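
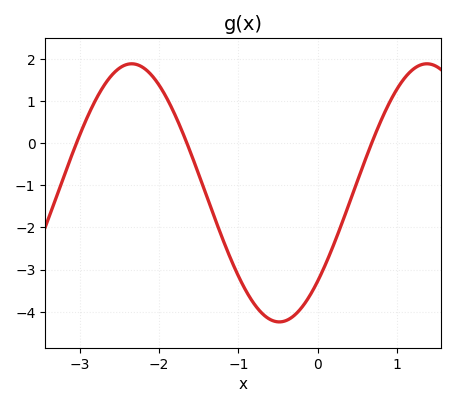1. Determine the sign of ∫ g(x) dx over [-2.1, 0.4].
negative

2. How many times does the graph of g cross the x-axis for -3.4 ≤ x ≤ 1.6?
3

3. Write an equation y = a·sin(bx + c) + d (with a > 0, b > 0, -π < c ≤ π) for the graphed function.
y = 3.06sin(1.7x - 0.75) - 1.18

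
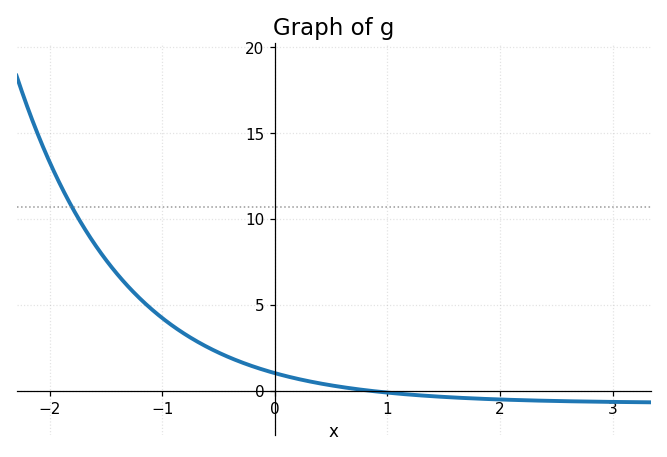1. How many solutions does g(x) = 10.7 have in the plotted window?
1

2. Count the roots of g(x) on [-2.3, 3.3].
1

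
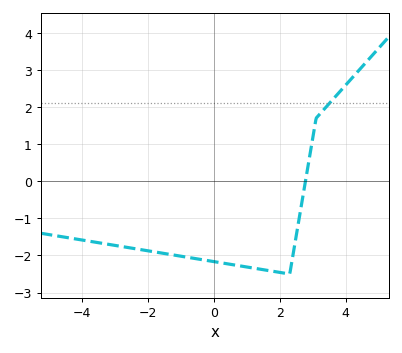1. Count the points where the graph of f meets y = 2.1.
1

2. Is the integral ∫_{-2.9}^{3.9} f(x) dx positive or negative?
negative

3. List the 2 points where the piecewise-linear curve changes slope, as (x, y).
(2.3, -2.5); (3.1, 1.7)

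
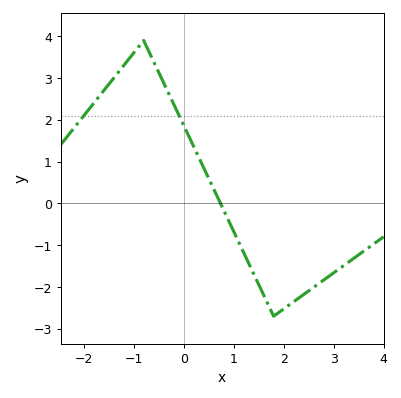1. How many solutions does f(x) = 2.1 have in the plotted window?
2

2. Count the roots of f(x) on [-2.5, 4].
1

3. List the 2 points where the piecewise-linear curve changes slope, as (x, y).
(-0.8, 3.9); (1.8, -2.7)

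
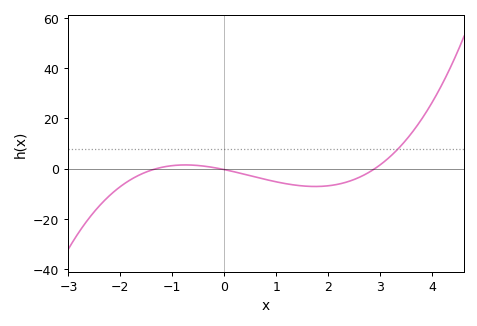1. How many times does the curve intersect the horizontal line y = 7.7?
1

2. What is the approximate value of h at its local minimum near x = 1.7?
-8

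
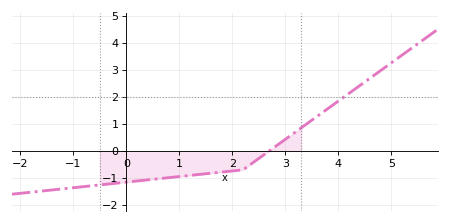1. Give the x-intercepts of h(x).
2.69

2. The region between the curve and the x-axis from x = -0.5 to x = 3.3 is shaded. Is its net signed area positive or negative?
negative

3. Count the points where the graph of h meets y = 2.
1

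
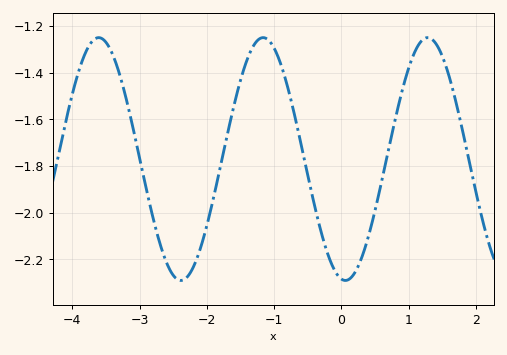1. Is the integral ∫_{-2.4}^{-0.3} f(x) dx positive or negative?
negative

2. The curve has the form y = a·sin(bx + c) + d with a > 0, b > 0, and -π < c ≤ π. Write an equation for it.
y = 0.52sin(2.6x - 1.7) - 1.77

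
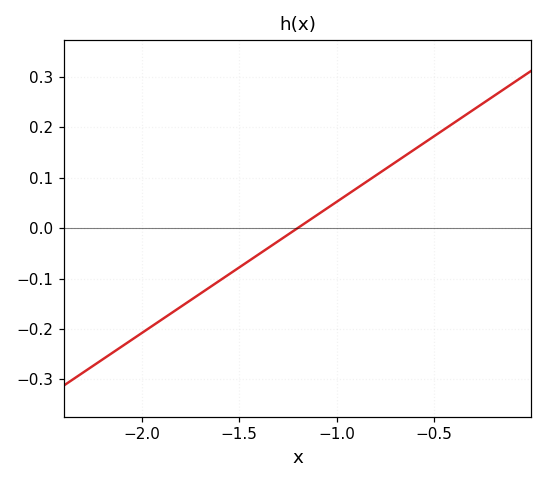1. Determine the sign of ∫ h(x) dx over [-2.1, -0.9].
negative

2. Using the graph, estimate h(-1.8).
-0.156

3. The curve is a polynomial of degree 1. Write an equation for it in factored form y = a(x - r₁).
y = 0.26(x + 1.2)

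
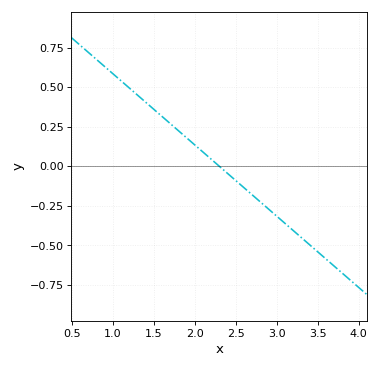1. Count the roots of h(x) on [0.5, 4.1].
1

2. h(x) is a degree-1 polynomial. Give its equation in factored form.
y = -0.45(x - 2.3)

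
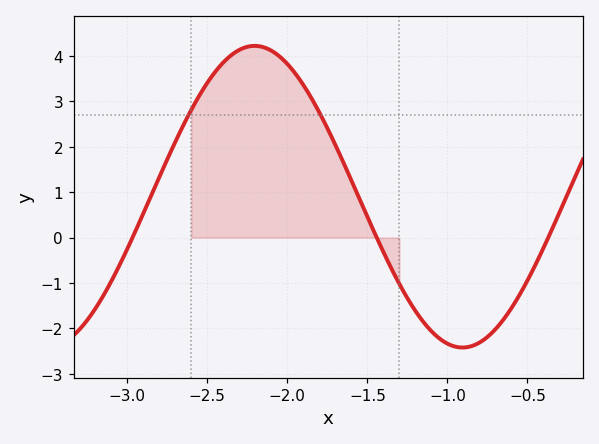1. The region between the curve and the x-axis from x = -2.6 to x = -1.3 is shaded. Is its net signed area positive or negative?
positive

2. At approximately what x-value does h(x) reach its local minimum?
-0.9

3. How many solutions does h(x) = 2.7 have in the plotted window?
2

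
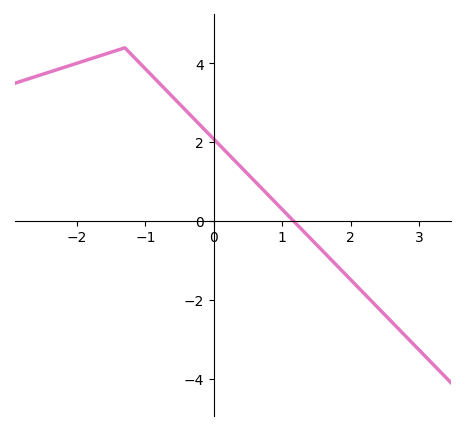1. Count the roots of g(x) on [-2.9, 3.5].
1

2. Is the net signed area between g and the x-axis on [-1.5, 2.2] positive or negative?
positive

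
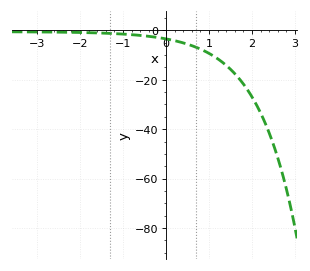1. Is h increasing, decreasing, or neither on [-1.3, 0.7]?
decreasing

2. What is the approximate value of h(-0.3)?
-2.65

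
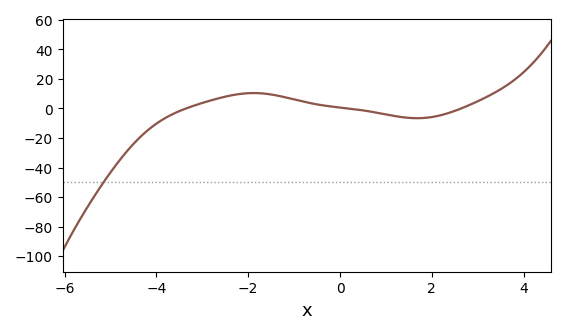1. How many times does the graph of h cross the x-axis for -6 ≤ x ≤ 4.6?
3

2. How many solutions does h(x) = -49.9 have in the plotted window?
1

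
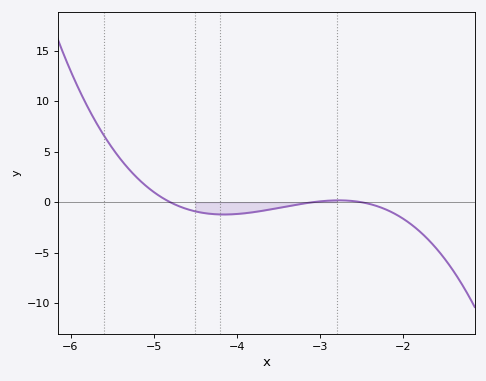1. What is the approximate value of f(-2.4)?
0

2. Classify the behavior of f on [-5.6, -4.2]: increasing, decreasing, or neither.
decreasing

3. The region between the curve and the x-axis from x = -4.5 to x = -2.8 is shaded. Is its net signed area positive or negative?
negative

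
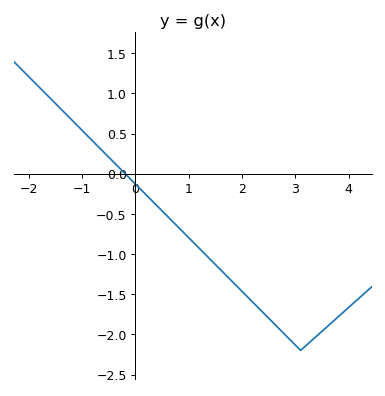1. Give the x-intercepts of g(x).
-0.193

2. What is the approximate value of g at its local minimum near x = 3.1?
-2.2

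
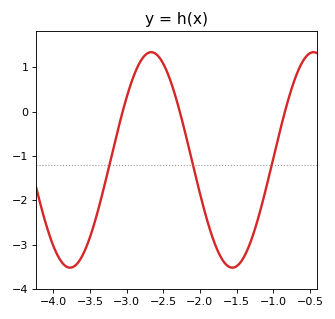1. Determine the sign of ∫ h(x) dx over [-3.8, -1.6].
negative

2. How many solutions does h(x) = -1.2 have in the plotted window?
3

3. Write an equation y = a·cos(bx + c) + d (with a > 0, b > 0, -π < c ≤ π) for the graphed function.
y = 2.43cos(2.8x + 1.3) - 1.09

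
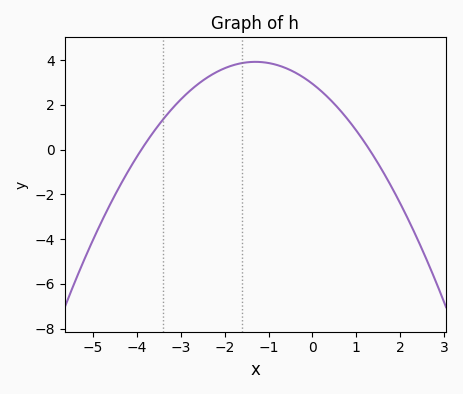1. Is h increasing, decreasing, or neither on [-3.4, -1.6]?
increasing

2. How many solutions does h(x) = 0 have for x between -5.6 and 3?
2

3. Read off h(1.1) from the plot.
0.6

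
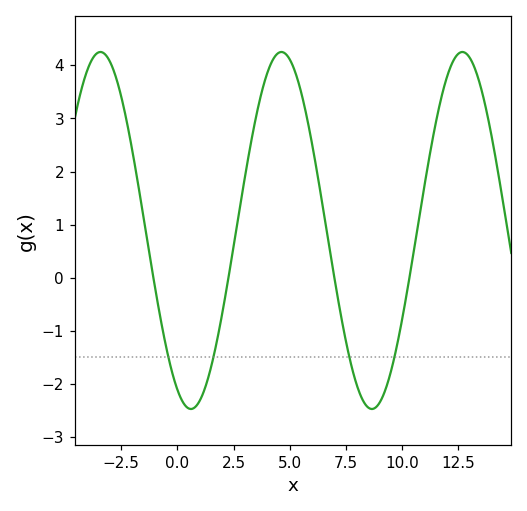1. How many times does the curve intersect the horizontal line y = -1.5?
4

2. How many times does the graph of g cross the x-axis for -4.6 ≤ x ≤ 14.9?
4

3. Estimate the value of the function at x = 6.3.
1.78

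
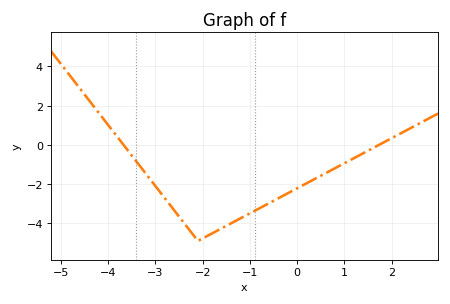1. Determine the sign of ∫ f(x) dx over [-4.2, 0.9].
negative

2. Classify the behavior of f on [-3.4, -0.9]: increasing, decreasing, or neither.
neither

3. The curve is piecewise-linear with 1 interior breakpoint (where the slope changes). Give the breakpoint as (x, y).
(-2.1, -4.9)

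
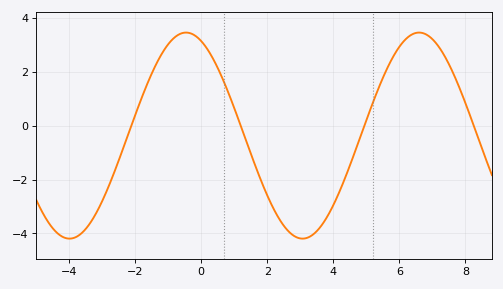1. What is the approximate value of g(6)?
3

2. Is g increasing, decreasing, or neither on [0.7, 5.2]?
neither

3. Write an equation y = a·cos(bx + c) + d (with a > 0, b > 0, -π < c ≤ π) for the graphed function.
y = 3.82cos(0.89x + 0.41) - 0.37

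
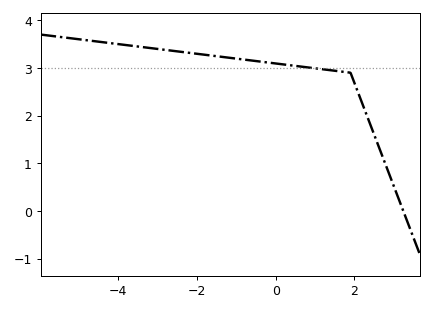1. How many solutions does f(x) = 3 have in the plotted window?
1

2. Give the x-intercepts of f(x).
3.24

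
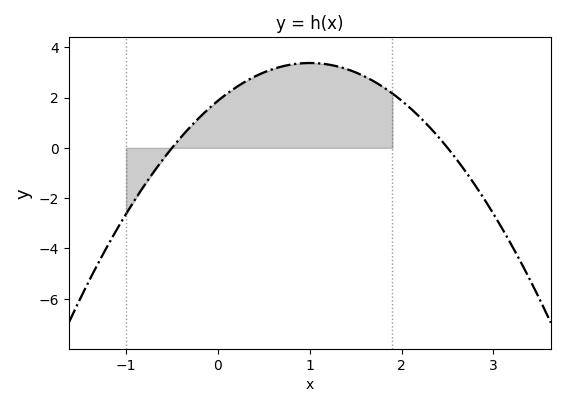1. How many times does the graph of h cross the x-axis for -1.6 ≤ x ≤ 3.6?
2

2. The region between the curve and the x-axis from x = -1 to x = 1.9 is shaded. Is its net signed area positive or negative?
positive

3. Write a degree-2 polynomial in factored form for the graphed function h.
y = -1.5(x + 0.5)(x - 2.5)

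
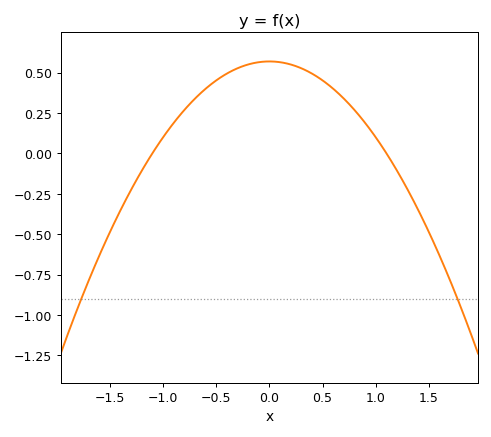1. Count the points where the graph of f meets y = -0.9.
2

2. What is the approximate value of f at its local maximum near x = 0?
0.55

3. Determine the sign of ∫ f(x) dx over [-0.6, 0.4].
positive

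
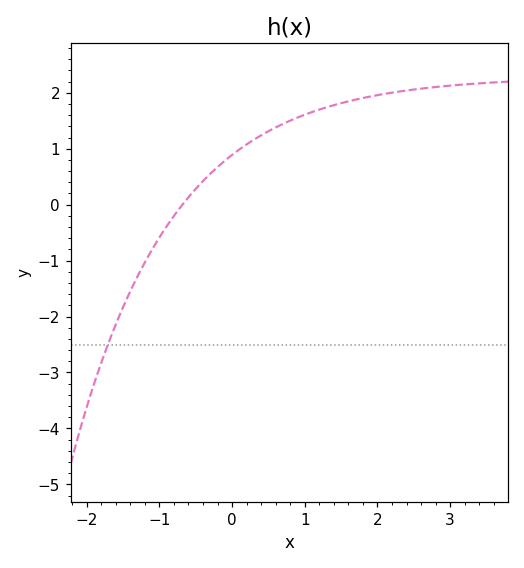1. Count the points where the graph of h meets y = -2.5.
1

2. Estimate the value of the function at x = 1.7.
1.88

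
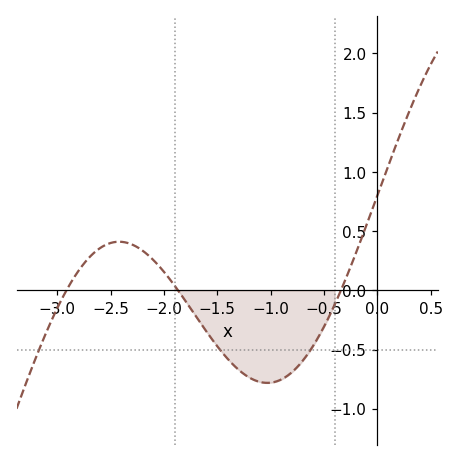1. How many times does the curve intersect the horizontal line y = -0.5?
3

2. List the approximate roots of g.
-2.9, -1.9, -0.3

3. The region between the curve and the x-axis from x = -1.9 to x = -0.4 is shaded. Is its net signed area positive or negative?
negative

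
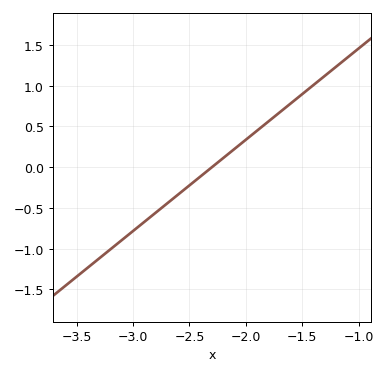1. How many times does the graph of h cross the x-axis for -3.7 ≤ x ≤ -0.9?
1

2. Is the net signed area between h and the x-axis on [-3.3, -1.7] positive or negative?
negative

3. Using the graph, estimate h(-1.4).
1.01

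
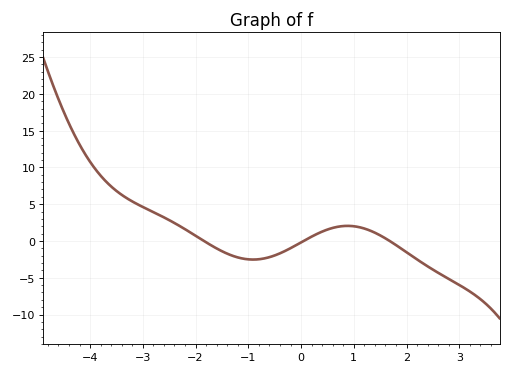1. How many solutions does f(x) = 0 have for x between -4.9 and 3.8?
3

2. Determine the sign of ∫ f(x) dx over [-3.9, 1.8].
positive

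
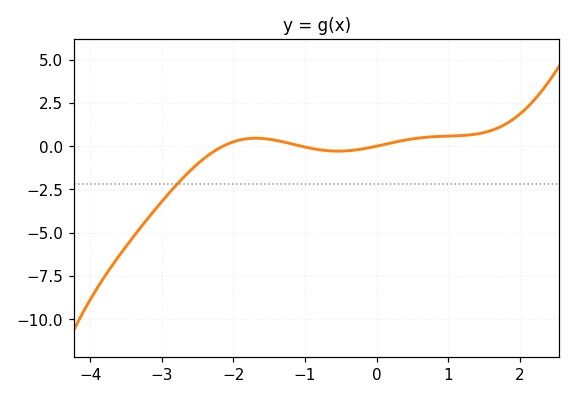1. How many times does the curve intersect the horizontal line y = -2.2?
1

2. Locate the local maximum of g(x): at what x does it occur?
-1.7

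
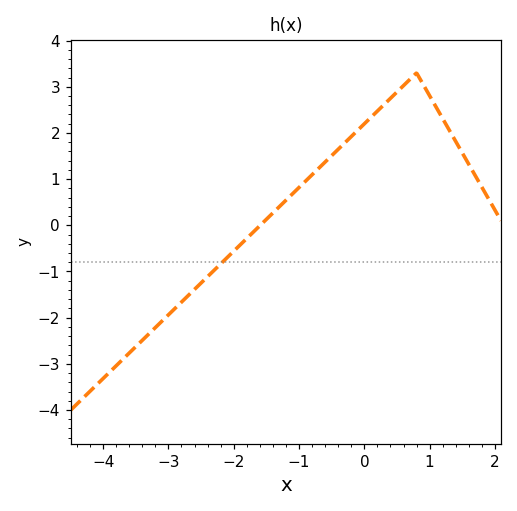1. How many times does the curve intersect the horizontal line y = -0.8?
1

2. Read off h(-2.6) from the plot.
-1.4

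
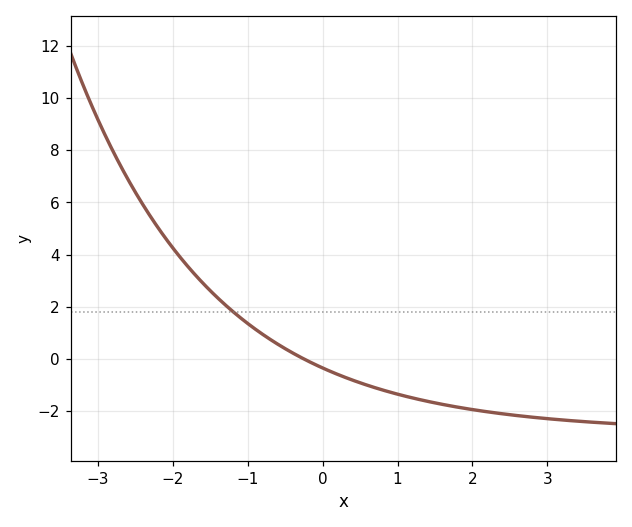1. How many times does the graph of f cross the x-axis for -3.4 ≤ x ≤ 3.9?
1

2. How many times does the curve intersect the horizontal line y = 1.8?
1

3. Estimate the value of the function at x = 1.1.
-1.42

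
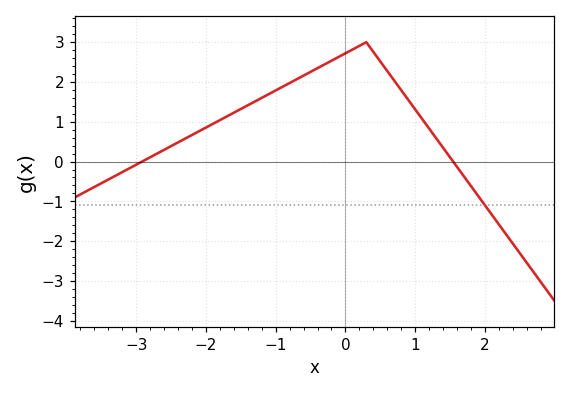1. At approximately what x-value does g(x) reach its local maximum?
0.299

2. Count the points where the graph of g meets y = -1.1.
1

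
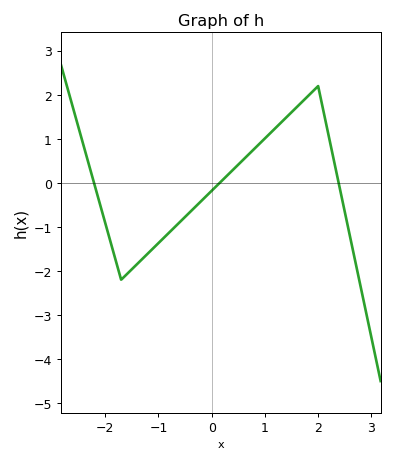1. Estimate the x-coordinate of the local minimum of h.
-1.7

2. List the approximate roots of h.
-2.21, 0.15, 2.39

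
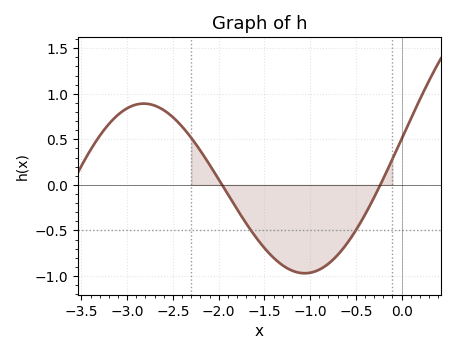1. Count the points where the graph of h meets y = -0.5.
2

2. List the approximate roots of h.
-2, -0.2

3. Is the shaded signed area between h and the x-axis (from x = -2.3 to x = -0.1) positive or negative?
negative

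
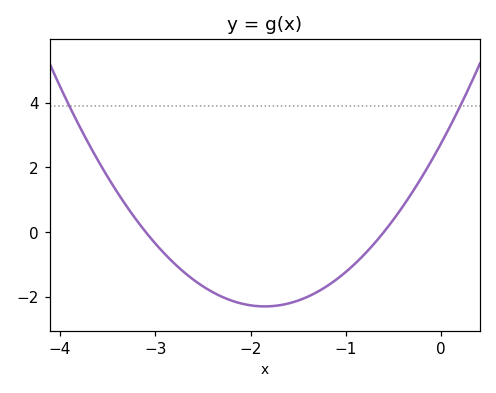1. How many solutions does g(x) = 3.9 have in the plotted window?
2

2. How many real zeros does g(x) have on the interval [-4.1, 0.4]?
2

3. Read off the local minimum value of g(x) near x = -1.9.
-2.2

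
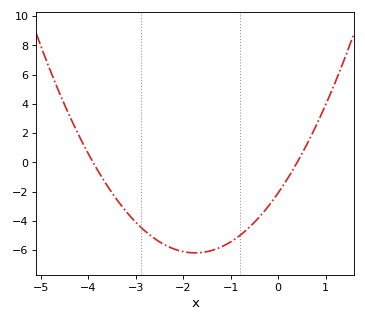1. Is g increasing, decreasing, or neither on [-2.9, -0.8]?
neither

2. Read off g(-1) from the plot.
-5.4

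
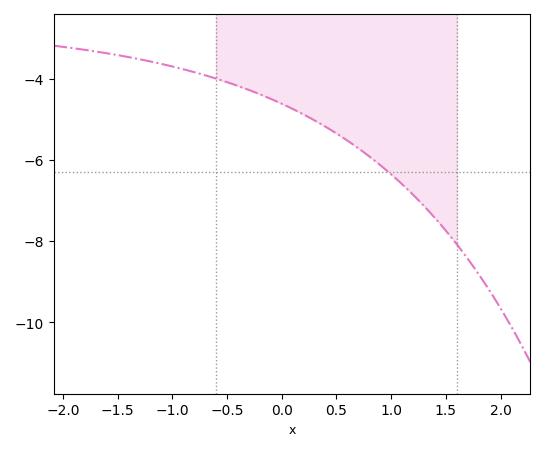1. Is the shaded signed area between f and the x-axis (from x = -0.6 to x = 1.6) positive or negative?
negative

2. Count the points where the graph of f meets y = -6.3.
1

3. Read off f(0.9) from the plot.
-6.2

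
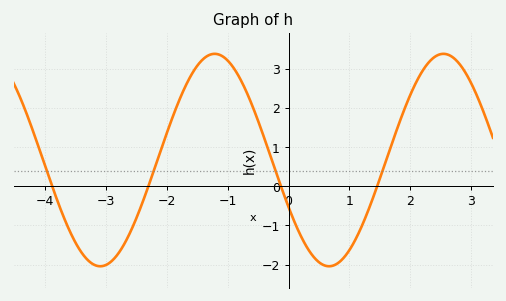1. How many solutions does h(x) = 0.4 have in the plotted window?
4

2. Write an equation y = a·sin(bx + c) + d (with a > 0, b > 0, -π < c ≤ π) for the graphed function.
y = 2.71sin(1.7x - 2.7) + 0.67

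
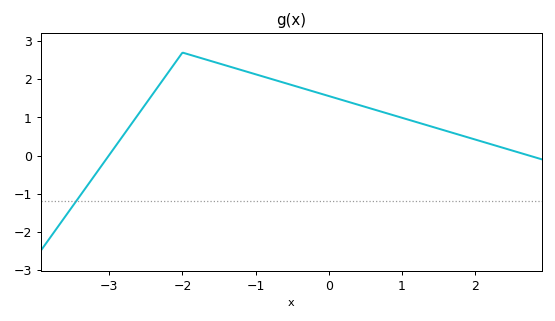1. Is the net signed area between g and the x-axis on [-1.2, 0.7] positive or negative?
positive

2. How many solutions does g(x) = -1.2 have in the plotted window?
1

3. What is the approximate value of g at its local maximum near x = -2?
2.7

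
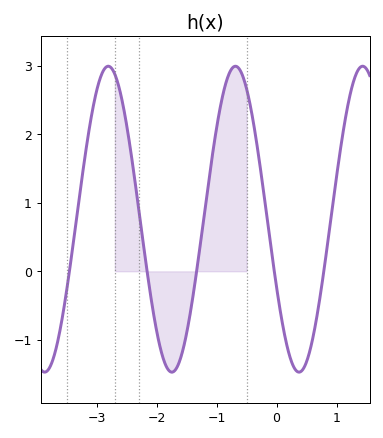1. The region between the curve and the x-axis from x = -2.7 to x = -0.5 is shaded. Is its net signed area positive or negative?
positive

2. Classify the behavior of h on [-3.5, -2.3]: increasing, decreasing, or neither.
neither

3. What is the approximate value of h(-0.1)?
0.392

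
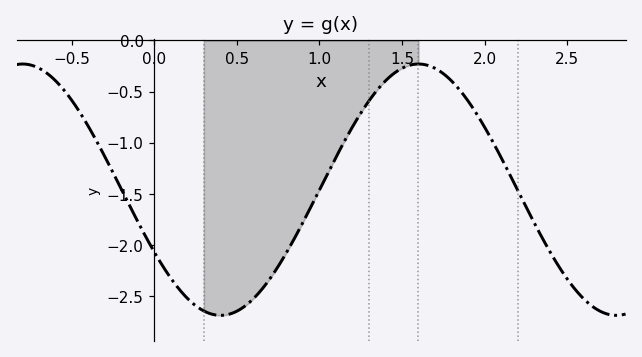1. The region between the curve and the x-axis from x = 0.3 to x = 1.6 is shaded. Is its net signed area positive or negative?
negative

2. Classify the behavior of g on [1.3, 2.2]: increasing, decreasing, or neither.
neither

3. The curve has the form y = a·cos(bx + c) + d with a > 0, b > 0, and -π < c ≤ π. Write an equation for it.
y = 1.23cos(2.6x + 2.1) - 1.46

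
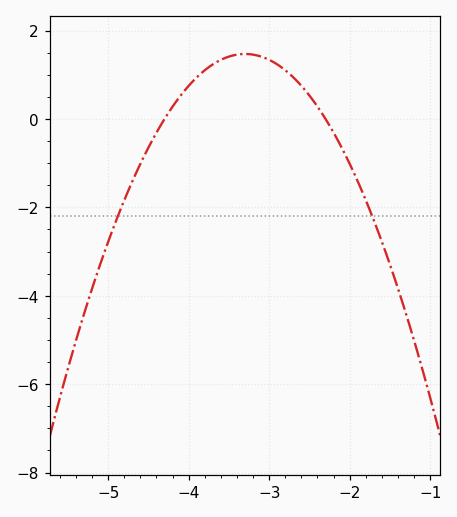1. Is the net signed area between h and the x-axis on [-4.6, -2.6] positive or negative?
positive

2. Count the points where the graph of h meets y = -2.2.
2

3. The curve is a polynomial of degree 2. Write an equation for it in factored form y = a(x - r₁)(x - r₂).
y = -1.47(x + 4.3)(x + 2.3)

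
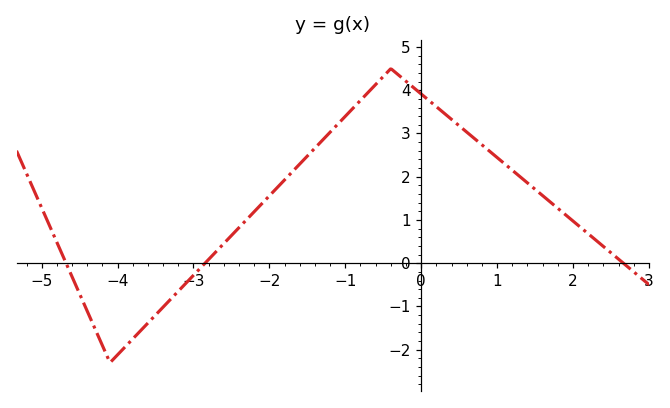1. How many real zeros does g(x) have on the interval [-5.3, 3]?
3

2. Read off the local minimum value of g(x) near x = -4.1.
-2.3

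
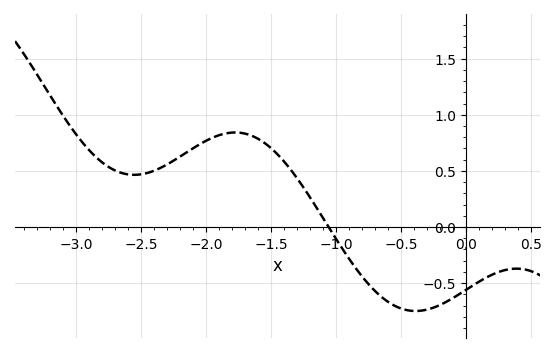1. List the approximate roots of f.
-1.06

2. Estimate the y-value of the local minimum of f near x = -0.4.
-0.749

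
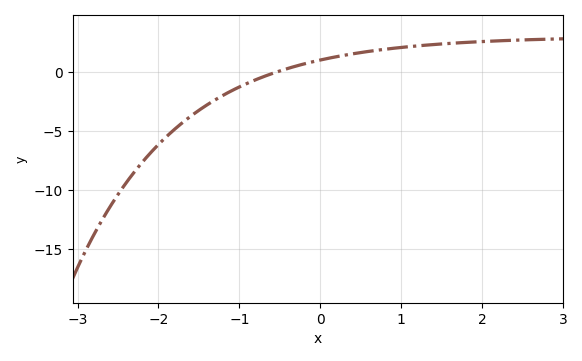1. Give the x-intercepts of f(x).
-0.5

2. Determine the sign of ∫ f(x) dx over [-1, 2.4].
positive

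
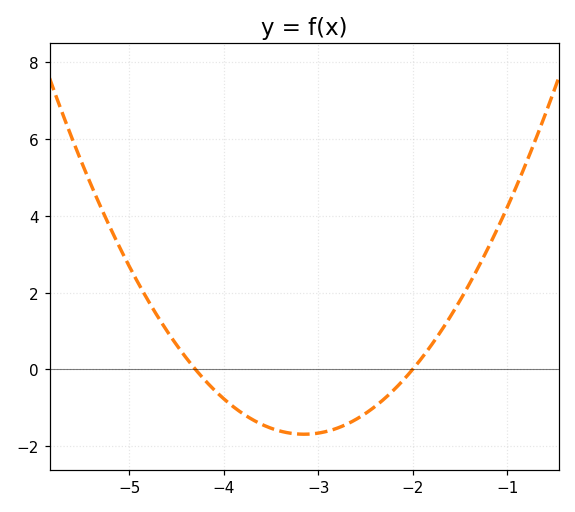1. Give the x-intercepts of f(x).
-4.3, -2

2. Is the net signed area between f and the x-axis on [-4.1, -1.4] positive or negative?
negative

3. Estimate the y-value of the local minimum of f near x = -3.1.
-1.69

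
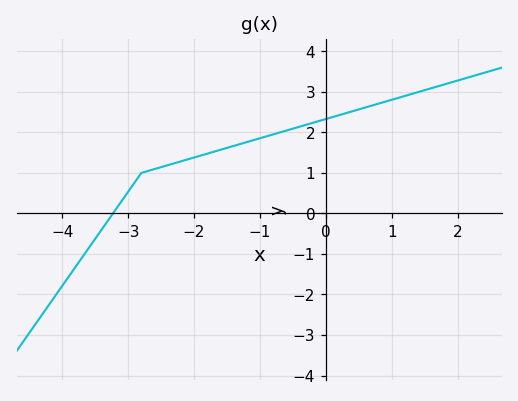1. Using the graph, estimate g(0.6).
2.62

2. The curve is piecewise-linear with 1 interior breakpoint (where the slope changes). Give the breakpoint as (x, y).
(-2.8, 1)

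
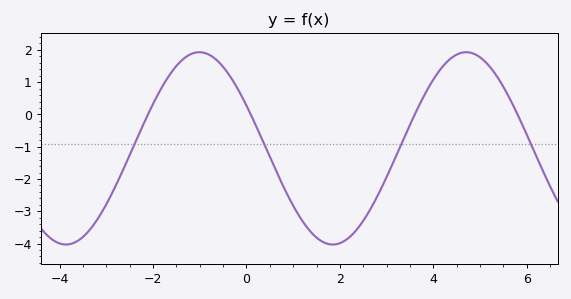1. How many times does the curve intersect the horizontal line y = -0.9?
4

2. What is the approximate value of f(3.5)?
-0.322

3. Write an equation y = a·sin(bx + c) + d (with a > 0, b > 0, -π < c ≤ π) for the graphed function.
y = 2.98sin(1.1x + 2.68) - 1.05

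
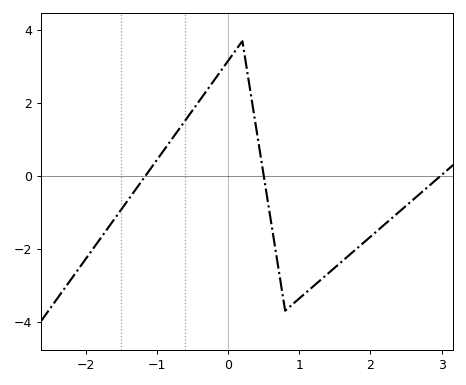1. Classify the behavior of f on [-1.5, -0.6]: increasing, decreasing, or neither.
increasing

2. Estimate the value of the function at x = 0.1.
3.43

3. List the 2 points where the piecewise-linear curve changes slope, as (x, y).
(0.2, 3.7); (0.8, -3.7)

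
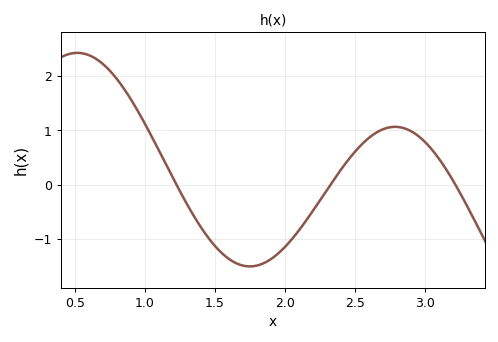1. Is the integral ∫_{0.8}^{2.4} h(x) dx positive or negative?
negative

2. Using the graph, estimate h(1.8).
-1.49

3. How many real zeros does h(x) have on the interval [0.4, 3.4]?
3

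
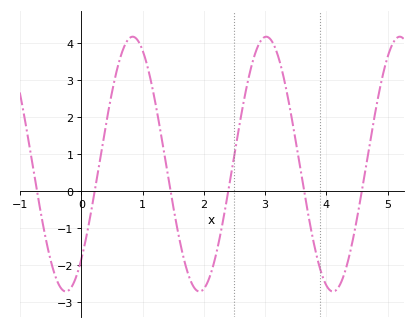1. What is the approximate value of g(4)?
-2.54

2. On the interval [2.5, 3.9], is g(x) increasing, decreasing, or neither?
neither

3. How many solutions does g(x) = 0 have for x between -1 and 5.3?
6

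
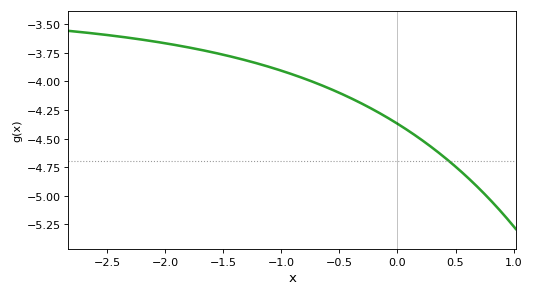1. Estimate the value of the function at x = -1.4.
-3.8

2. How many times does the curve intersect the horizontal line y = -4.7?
1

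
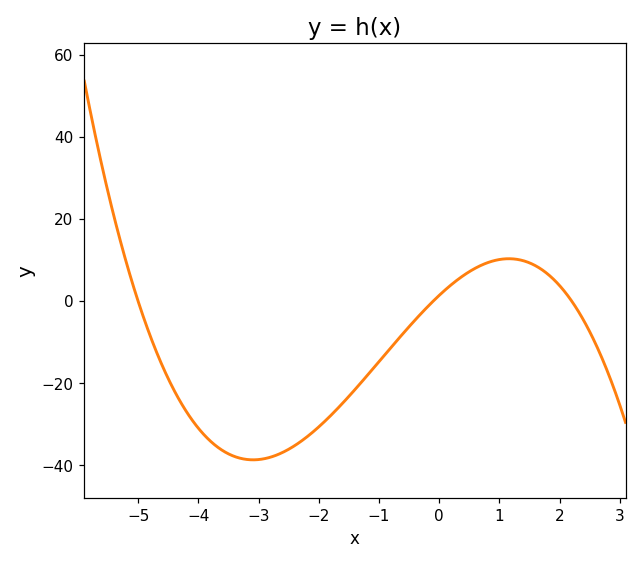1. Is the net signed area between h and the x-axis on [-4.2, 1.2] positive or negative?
negative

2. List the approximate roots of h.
-5, -0.1, 2.2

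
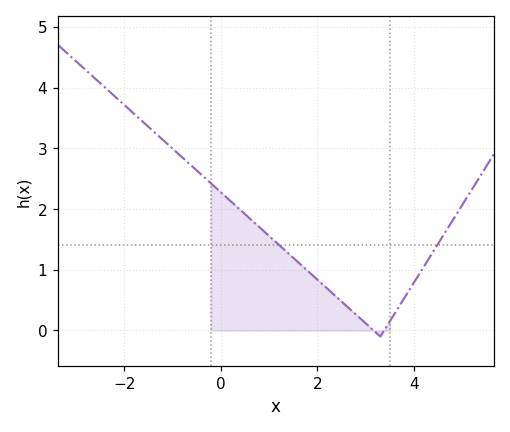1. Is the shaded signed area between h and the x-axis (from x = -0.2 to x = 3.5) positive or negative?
positive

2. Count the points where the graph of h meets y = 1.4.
2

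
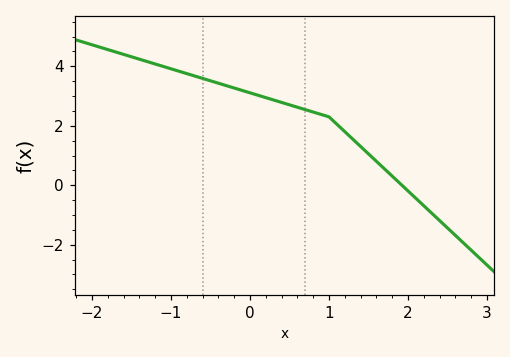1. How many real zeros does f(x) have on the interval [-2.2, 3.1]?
1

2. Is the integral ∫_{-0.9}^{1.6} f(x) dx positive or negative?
positive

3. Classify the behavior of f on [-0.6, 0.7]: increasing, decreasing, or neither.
decreasing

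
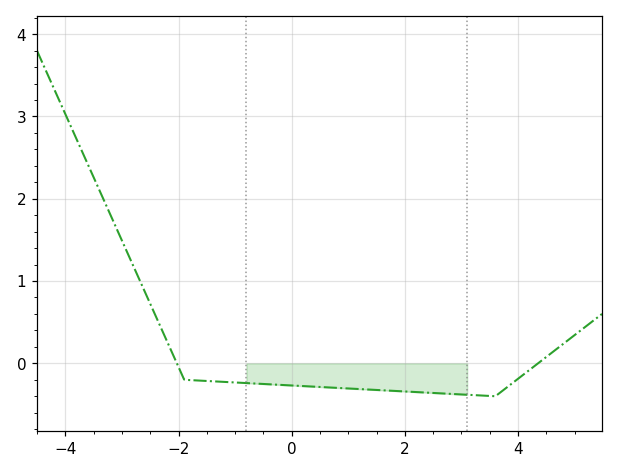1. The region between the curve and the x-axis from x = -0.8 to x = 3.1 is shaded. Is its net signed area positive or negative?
negative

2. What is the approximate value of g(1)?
-0.3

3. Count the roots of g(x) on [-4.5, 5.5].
2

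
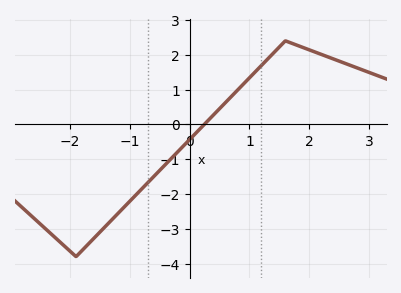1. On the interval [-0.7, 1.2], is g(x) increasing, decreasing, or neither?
increasing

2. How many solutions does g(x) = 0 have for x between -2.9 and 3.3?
1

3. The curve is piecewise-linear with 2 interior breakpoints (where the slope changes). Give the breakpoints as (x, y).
(-1.9, -3.8); (1.6, 2.4)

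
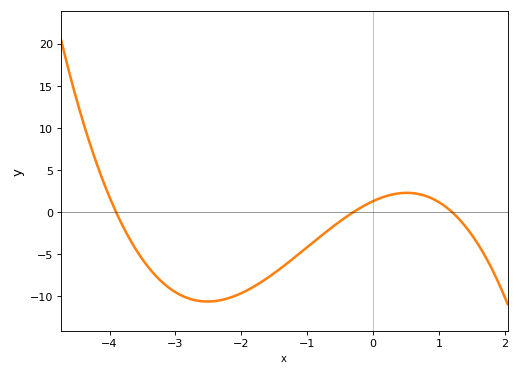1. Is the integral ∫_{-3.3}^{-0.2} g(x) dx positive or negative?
negative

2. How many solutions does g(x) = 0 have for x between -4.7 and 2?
3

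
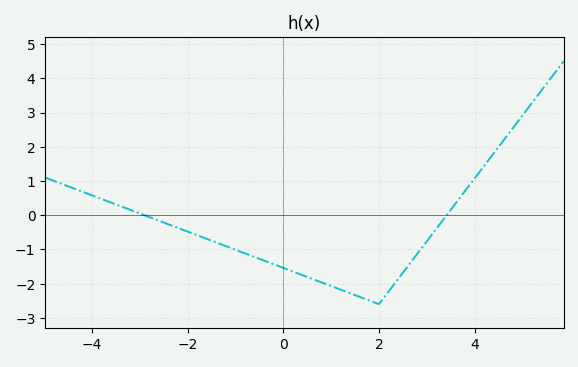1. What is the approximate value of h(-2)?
-0.5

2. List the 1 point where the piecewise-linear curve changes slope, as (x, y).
(2, -2.6)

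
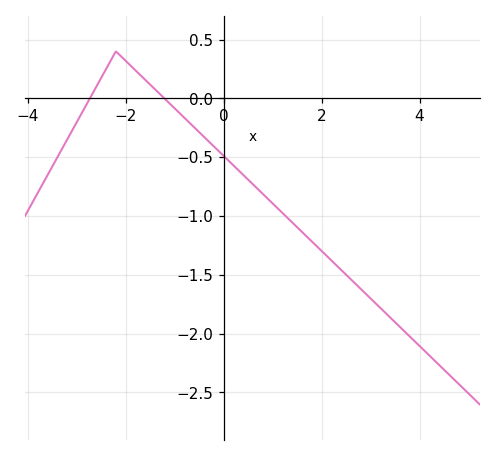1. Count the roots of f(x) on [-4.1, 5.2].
2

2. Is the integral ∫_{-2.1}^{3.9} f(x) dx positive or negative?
negative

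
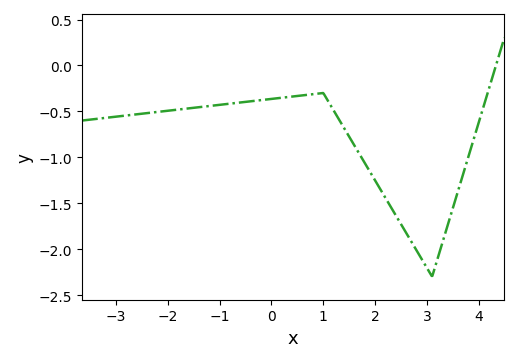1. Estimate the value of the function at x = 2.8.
-2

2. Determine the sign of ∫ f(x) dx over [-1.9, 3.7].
negative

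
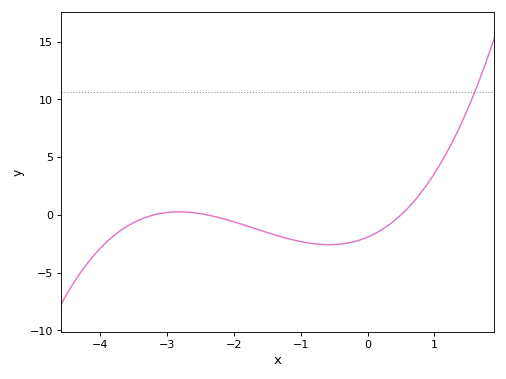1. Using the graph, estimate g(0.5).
0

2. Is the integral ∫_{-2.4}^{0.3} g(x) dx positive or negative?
negative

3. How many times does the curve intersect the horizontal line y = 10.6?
1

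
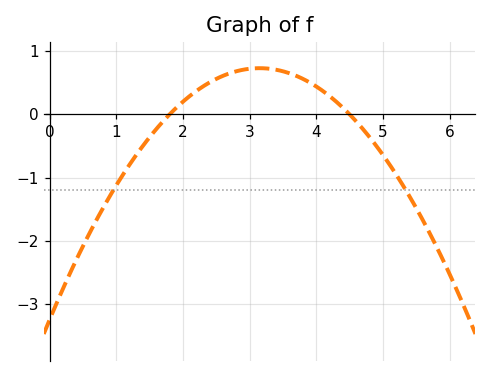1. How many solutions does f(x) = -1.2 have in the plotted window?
2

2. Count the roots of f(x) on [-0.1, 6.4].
2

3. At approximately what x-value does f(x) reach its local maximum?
3.15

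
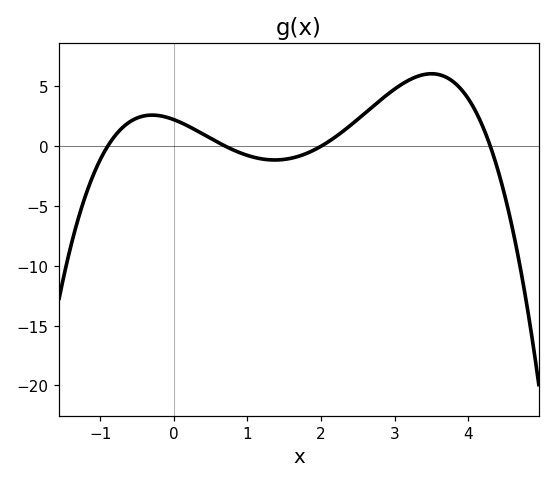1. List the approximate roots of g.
-0.9, 0.7, 2, 4.3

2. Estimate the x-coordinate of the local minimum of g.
1.4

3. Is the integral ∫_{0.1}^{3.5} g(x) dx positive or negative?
positive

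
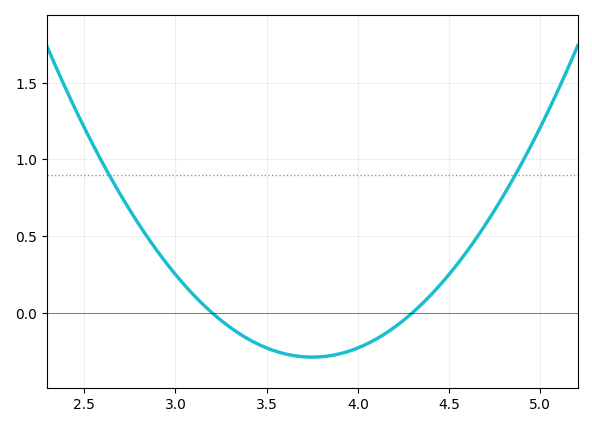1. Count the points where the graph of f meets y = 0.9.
2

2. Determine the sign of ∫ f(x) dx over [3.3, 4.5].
negative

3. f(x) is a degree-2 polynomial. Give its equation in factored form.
y = 0.96(x - 3.2)(x - 4.3)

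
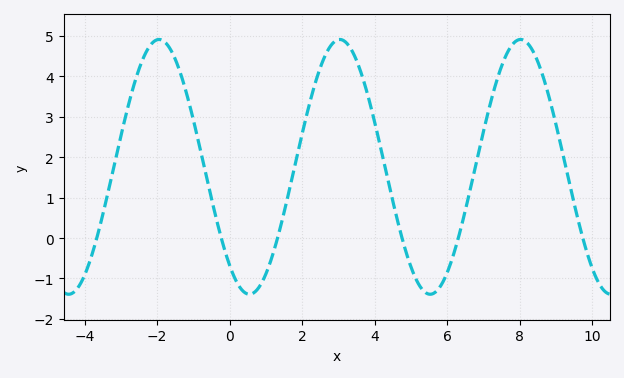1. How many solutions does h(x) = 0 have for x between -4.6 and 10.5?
6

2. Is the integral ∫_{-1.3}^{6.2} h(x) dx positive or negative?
positive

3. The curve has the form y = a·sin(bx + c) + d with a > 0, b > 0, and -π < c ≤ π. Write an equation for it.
y = 3.15sin(1.26x - 2.26) + 1.76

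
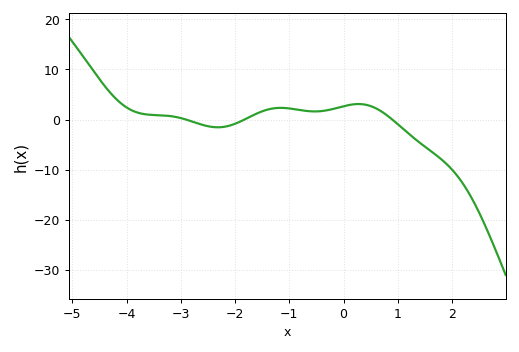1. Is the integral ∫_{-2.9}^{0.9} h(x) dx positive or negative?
positive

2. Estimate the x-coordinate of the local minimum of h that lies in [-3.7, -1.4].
-2.32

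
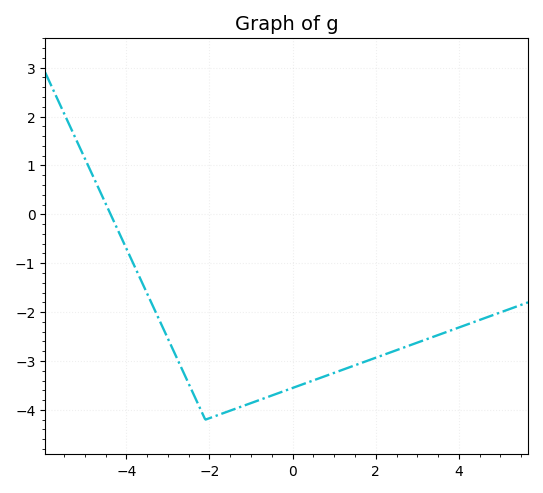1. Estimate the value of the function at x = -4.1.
-0.5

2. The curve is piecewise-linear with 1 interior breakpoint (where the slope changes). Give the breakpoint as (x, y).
(-2.1, -4.2)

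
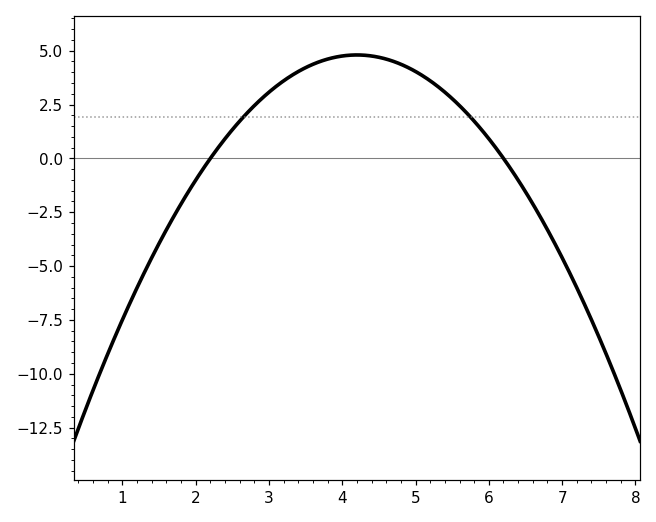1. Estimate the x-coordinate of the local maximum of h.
4.2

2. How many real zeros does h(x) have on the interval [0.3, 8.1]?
2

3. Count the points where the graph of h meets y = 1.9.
2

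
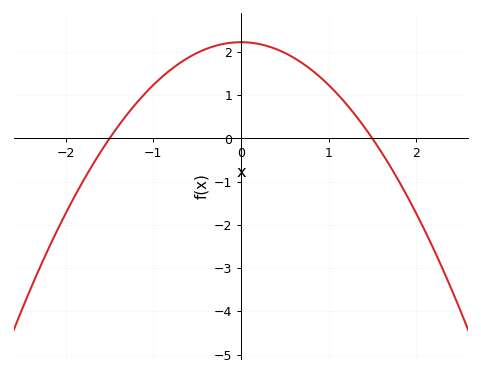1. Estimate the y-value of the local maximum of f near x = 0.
2.2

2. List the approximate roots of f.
-1.5, 1.5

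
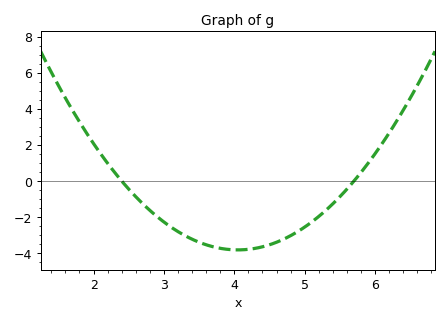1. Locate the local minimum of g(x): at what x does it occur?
4.05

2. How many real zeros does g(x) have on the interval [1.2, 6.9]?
2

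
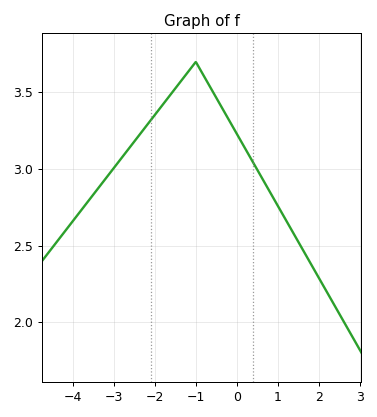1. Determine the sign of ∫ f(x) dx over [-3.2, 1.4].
positive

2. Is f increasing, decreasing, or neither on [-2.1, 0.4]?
neither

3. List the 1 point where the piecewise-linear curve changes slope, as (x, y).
(-1, 3.7)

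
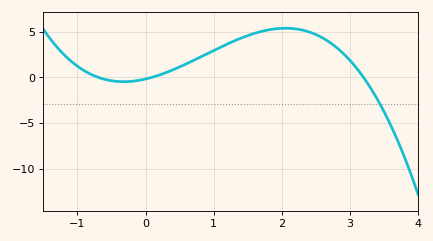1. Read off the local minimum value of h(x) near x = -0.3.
-0.489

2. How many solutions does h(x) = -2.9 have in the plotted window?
1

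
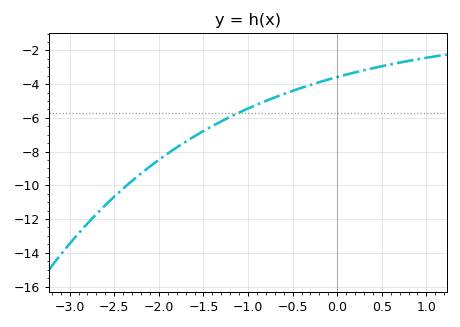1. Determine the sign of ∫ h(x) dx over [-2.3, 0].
negative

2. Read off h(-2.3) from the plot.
-9.73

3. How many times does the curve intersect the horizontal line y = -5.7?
1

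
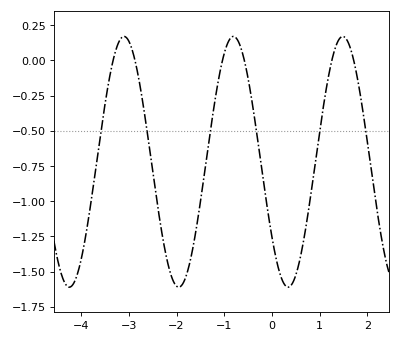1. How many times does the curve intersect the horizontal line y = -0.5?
6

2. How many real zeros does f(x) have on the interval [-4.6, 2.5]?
6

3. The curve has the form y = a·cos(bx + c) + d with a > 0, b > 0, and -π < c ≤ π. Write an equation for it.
y = 0.89cos(2.7x + 2.2) - 0.72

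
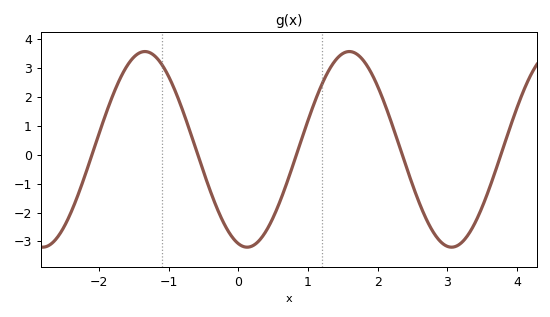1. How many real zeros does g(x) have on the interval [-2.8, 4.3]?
5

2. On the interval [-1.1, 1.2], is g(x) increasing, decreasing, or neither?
neither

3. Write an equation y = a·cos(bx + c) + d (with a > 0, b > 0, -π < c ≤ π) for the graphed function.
y = 3.39cos(2.1x + 2.9) + 0.19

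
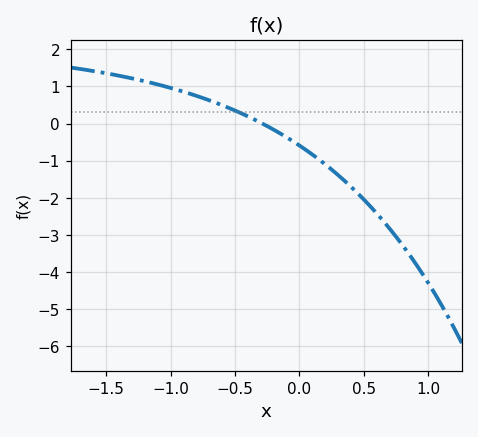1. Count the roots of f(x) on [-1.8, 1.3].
1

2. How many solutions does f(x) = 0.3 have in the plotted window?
1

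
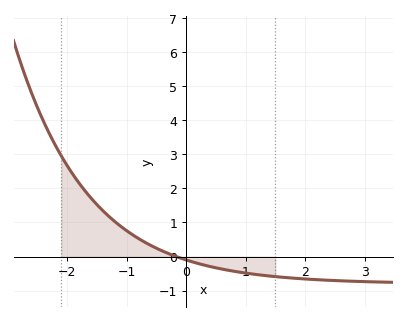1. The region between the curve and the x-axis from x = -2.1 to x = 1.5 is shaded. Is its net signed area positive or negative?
positive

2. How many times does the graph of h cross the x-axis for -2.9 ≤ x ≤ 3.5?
1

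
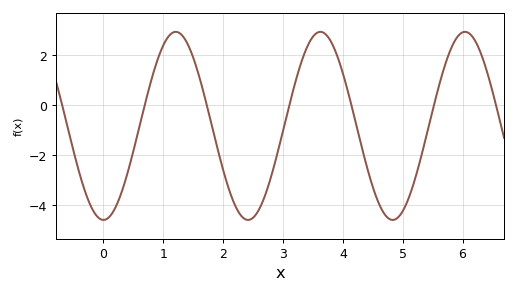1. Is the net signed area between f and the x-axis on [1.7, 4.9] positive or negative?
negative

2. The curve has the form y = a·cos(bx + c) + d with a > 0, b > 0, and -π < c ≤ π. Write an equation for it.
y = 3.76cos(2.6x - 3.14) - 0.82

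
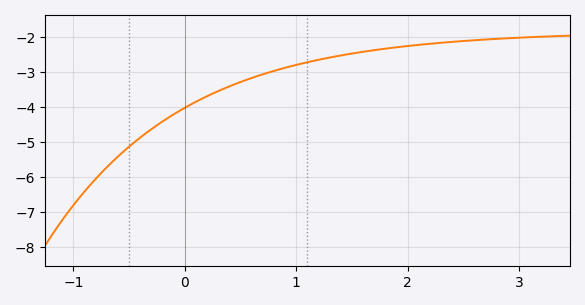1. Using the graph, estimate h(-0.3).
-4.64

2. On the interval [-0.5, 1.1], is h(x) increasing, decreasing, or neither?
increasing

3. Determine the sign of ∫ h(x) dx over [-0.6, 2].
negative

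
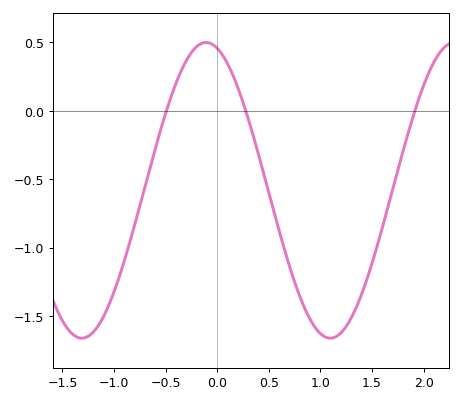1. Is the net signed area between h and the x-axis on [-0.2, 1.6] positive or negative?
negative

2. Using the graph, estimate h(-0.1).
0.5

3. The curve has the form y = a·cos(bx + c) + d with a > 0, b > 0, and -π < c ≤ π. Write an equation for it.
y = 1.08cos(2.61x + 0.282) - 0.58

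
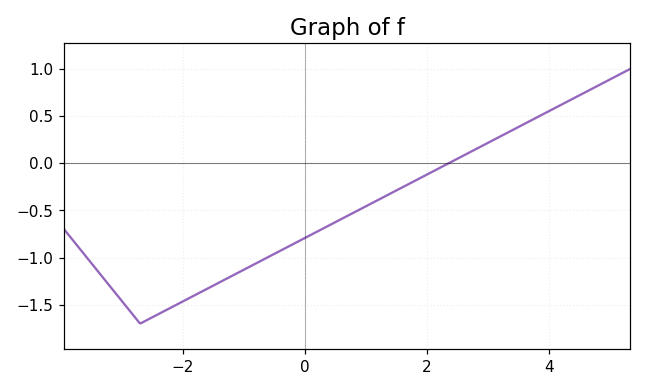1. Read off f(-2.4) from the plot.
-1.6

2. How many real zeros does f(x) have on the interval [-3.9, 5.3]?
1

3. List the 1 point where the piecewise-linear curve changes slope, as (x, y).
(-2.7, -1.7)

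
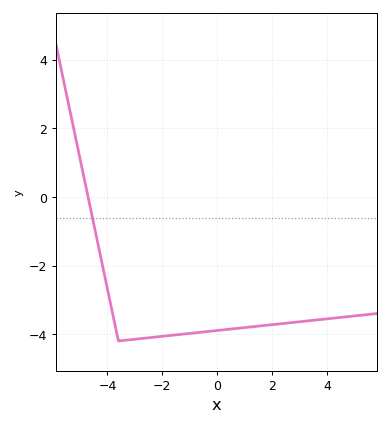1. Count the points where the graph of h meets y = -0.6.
1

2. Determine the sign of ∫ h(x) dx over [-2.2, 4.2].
negative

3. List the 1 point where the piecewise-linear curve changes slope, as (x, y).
(-3.6, -4.2)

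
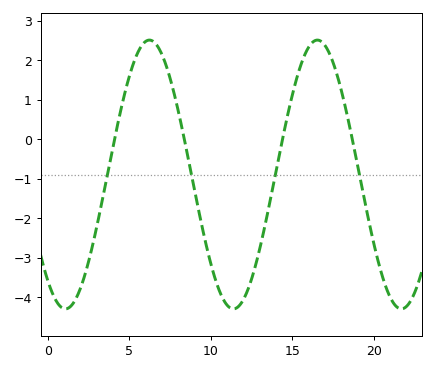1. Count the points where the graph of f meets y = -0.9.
4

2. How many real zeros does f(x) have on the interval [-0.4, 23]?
4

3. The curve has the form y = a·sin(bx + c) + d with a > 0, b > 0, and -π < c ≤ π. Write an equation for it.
y = 3.4sin(0.61x - 2.2) - 0.89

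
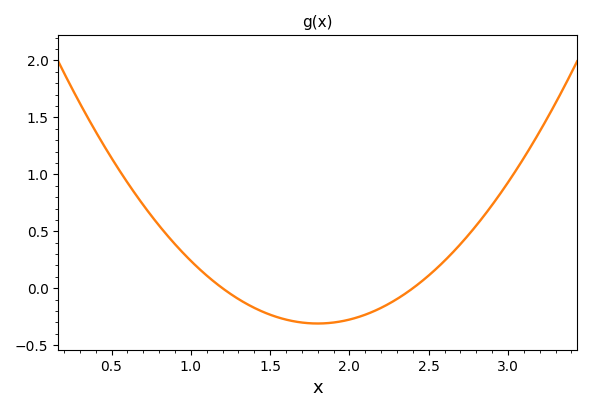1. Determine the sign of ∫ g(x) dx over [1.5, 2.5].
negative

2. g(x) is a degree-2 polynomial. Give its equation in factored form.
y = 0.86(x - 1.2)(x - 2.4)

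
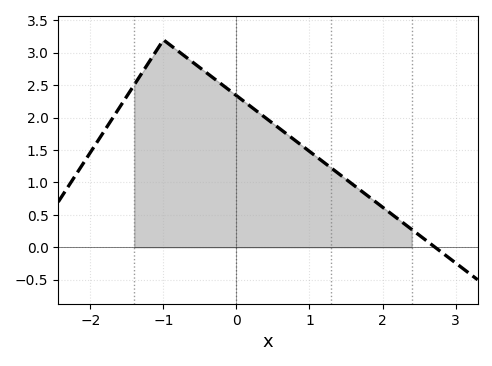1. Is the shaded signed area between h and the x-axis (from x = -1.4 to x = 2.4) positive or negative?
positive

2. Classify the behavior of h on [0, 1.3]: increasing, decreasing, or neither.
decreasing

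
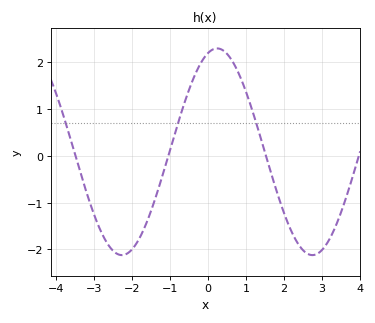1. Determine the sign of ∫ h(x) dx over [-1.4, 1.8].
positive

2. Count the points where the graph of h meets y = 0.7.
3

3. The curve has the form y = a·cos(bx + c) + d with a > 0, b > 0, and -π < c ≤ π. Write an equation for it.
y = 2.21cos(1.2x - 0.3) + 0.09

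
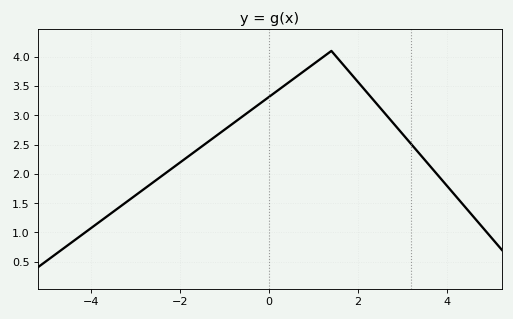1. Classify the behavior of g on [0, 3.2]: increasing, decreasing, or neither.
neither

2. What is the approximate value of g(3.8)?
2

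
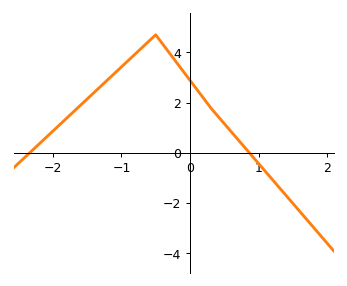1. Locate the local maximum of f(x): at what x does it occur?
-0.5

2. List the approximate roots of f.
-2.3, 0.9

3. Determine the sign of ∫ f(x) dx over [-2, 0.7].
positive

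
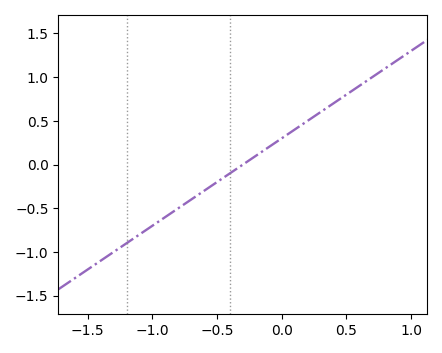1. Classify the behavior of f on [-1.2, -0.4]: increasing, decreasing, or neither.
increasing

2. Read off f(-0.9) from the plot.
-0.6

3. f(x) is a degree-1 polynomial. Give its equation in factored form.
y = 1(x + 0.3)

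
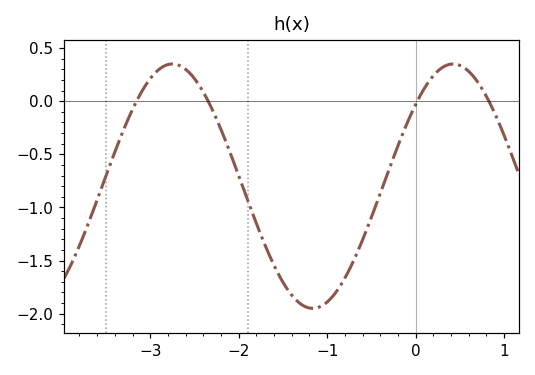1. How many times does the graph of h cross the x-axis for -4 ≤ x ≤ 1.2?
4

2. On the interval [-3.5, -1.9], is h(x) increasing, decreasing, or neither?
neither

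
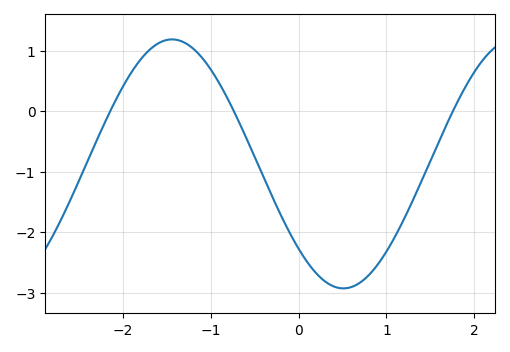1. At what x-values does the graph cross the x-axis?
-2.1, -0.7, 1.8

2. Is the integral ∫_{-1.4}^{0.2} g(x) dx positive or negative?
negative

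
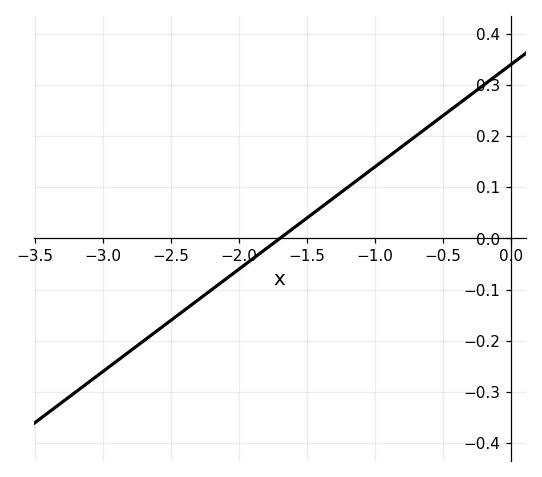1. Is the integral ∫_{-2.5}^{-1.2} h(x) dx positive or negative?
negative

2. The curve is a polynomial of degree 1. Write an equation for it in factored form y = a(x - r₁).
y = 0.2(x + 1.7)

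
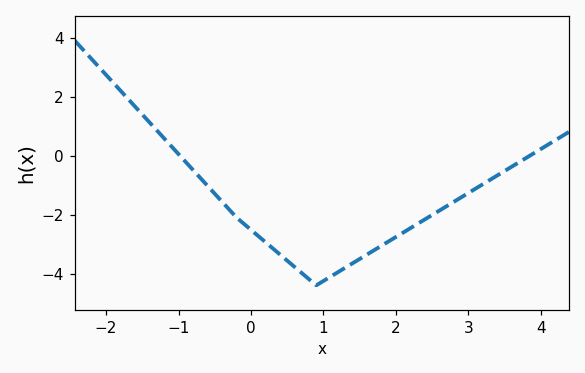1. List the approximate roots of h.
-1, 3.9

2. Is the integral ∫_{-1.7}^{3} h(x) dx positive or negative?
negative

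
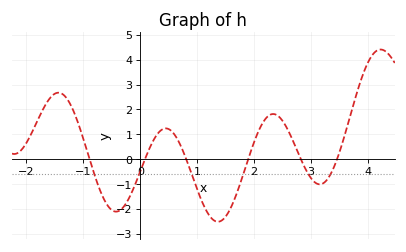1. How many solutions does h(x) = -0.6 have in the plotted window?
6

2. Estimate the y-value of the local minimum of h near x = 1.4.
-2.51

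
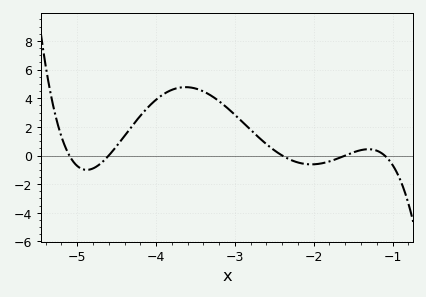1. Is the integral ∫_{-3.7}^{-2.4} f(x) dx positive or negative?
positive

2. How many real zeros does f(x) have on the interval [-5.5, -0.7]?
5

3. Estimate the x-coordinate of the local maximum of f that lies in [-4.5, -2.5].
-3.62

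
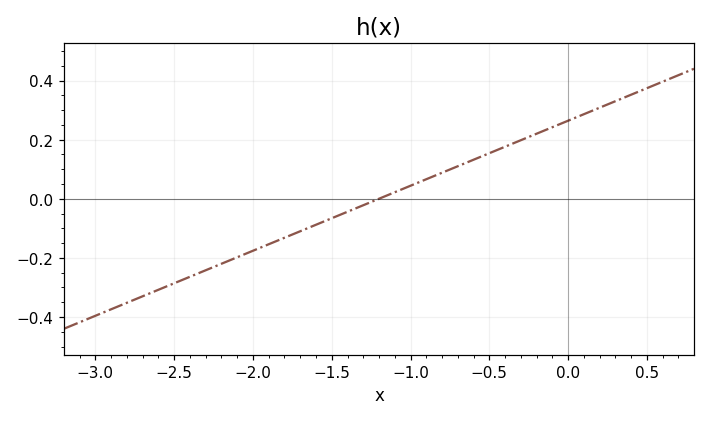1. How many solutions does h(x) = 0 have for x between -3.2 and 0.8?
1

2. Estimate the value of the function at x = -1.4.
-0.04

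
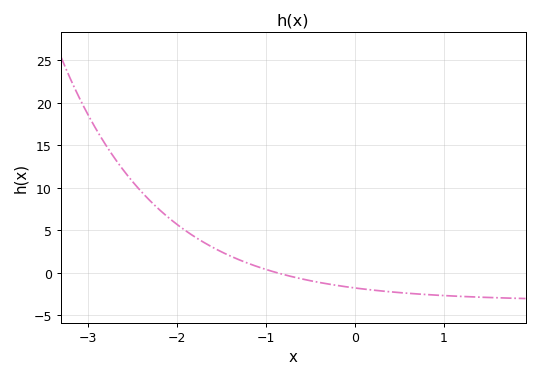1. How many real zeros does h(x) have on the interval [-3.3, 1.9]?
1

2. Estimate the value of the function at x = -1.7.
3.6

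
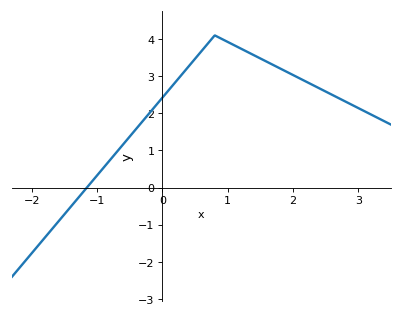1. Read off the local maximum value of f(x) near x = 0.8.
4.1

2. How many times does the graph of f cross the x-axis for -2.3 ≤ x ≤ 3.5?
1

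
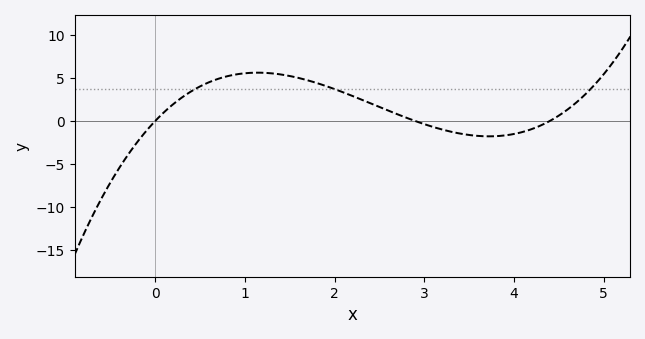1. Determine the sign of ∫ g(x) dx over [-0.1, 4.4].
positive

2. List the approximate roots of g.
0, 2.9, 4.4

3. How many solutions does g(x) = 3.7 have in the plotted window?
3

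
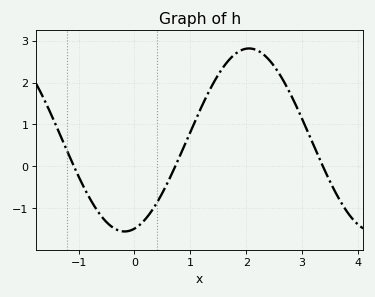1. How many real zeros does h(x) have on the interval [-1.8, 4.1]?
3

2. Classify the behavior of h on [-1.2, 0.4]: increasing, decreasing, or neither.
neither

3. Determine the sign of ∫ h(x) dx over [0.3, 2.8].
positive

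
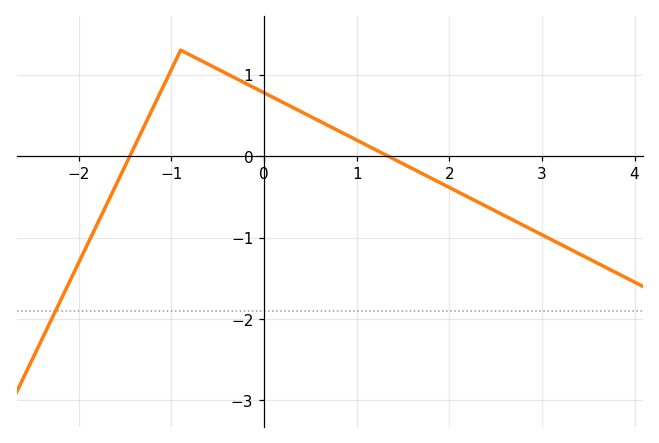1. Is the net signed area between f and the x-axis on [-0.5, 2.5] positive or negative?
positive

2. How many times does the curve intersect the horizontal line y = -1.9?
1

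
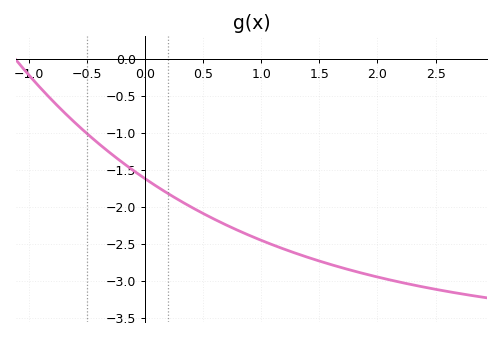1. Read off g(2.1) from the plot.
-2.99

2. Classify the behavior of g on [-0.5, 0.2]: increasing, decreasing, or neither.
decreasing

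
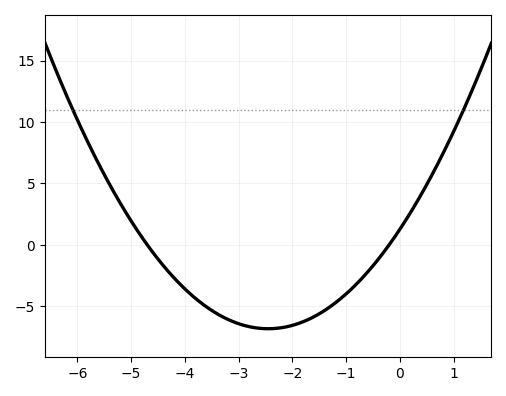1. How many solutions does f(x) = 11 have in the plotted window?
2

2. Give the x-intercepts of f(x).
-4.7, -0.2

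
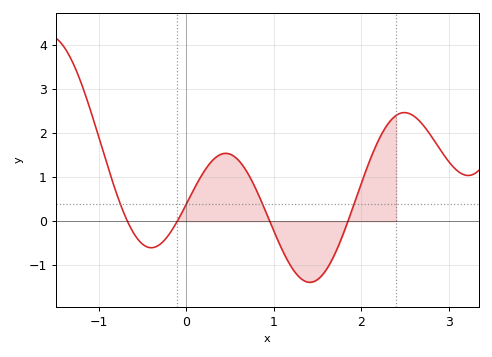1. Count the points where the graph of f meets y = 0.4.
4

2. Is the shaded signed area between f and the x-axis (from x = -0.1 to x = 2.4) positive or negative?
positive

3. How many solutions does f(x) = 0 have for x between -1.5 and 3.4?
4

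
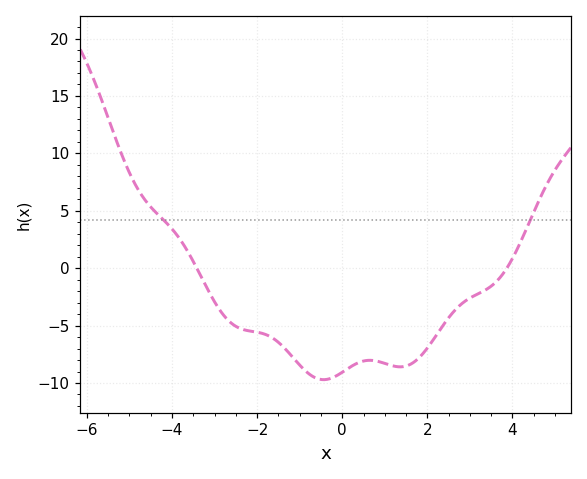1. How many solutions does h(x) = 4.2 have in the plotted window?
2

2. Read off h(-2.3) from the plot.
-5.5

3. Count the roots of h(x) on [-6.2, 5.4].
2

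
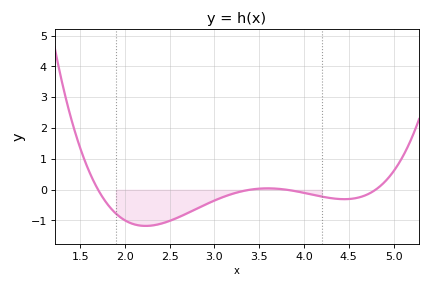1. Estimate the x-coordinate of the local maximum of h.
3.59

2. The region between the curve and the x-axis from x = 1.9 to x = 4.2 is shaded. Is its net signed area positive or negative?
negative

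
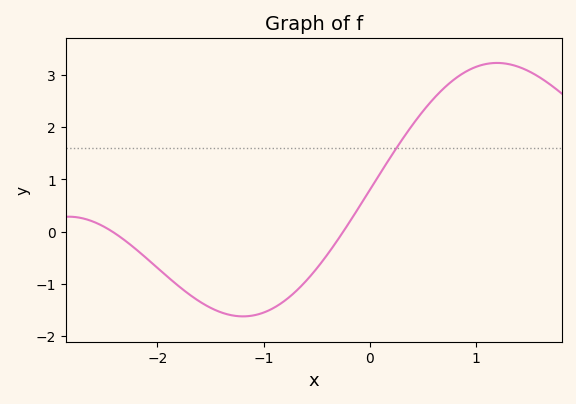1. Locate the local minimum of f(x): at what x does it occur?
-1.2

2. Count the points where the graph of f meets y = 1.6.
1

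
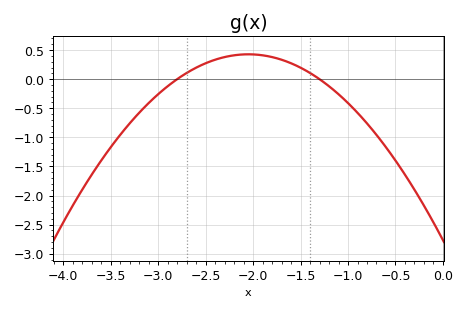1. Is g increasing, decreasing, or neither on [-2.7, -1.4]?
neither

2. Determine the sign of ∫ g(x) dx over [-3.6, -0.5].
negative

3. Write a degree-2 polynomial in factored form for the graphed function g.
y = -0.76(x + 2.8)(x + 1.3)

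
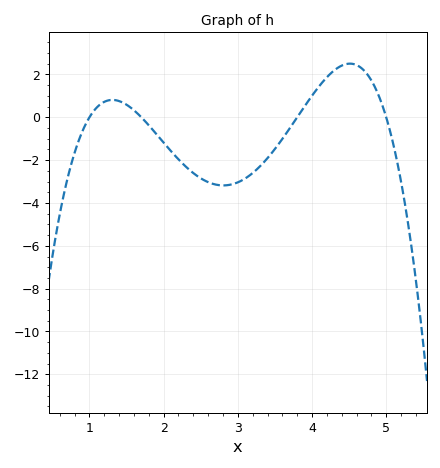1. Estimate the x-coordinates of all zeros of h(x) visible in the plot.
1, 1.7, 3.8, 5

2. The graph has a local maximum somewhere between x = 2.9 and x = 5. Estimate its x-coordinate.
4.51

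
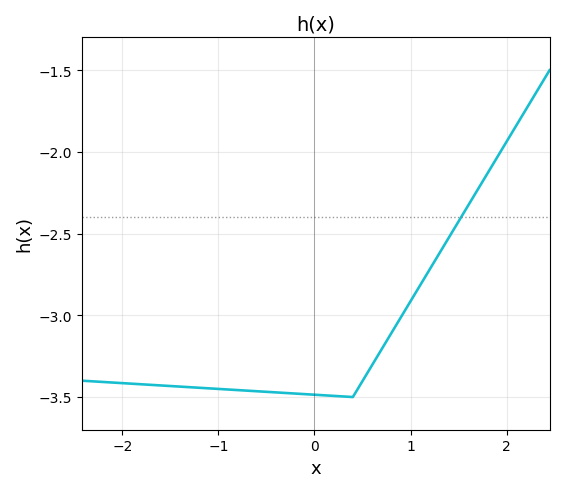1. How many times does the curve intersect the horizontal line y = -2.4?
1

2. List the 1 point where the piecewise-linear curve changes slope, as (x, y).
(0.4, -3.5)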